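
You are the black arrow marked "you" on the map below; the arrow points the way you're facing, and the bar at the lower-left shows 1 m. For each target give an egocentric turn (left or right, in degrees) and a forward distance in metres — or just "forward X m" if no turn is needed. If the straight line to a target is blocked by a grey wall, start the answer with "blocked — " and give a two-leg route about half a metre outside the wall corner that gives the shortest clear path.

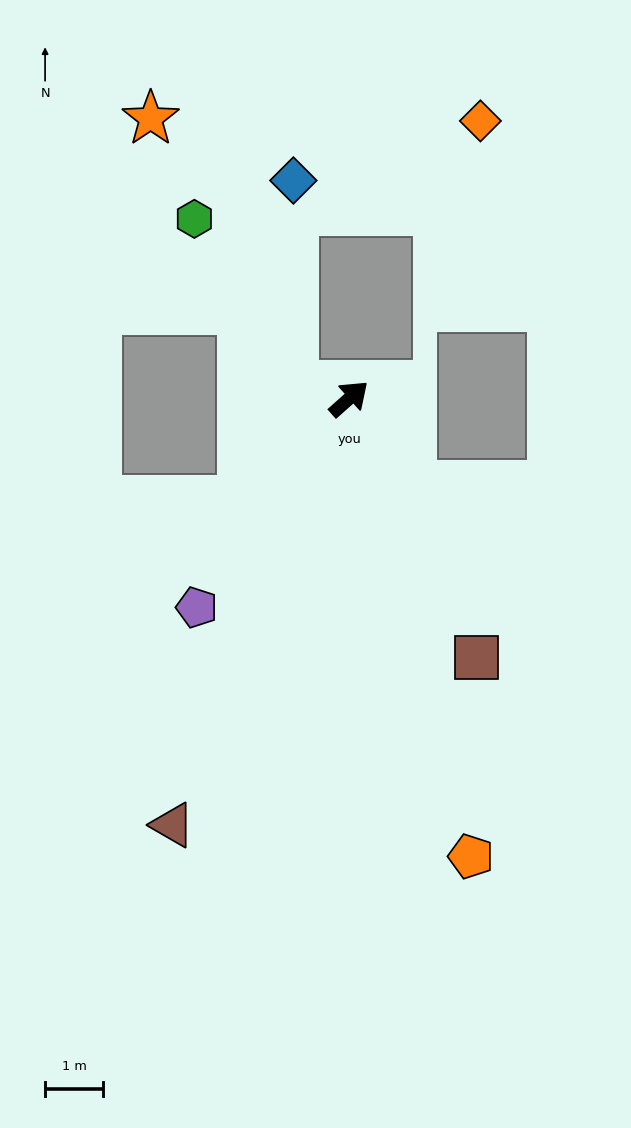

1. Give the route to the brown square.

turn right 105°, forward 5.0 m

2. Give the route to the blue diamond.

blocked — turn left 125°, forward 1.0 m, then turn right 77°, forward 3.5 m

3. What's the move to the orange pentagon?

turn right 117°, forward 8.2 m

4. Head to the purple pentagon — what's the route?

turn right 168°, forward 4.5 m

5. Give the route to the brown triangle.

turn right 154°, forward 8.0 m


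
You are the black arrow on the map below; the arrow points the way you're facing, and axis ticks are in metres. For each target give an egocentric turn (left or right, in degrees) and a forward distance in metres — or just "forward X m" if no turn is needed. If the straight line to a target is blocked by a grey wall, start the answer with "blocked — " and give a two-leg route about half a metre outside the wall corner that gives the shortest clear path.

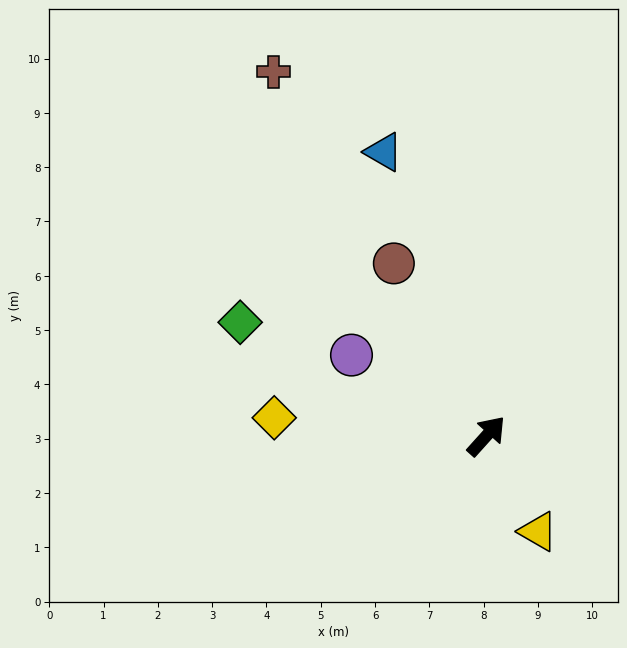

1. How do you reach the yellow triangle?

turn right 110°, forward 2.0 m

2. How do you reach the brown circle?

turn left 70°, forward 3.6 m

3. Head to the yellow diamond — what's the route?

turn left 127°, forward 3.9 m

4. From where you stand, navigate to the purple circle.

turn left 101°, forward 2.9 m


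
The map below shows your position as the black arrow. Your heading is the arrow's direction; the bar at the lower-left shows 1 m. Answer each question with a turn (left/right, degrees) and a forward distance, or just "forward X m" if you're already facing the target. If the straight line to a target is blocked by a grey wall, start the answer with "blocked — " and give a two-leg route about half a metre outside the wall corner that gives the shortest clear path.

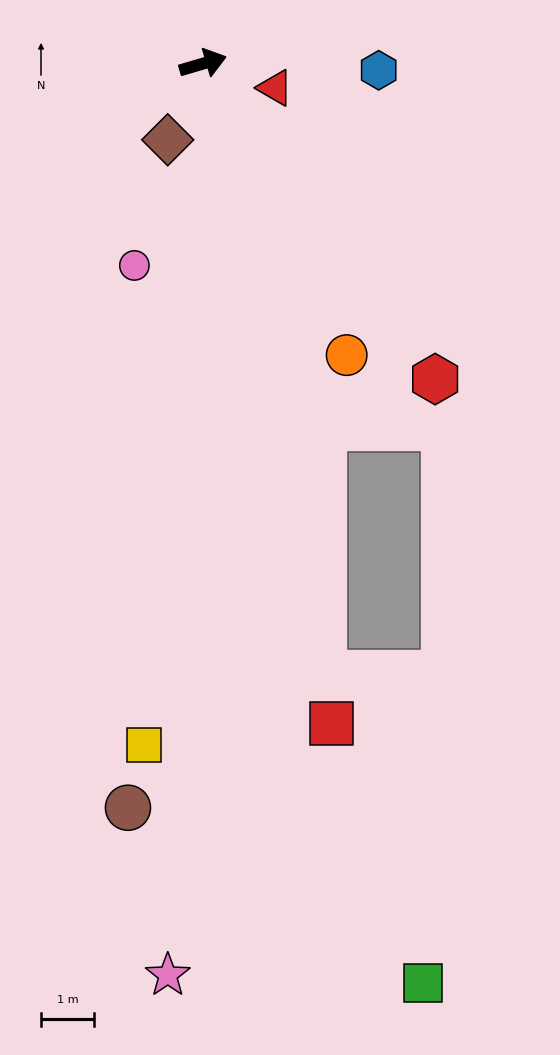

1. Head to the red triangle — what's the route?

turn right 35°, forward 1.4 m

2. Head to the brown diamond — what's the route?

turn right 131°, forward 1.6 m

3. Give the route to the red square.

turn right 95°, forward 12.6 m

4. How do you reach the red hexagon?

turn right 70°, forward 7.3 m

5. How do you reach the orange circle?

turn right 80°, forward 6.1 m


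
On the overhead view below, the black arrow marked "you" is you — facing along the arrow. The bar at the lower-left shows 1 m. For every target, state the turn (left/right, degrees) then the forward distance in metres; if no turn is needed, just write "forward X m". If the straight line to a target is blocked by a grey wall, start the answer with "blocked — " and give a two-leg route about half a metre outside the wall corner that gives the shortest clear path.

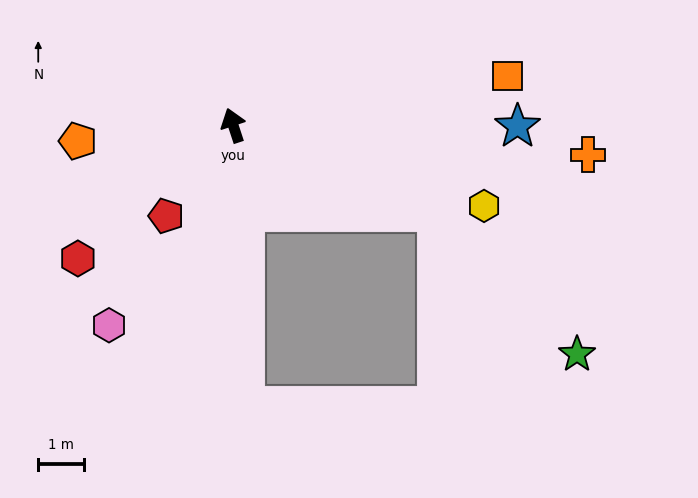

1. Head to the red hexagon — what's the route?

turn left 112°, forward 4.5 m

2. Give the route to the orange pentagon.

turn left 78°, forward 3.4 m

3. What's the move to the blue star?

turn right 108°, forward 6.2 m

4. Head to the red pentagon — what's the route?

turn left 125°, forward 2.5 m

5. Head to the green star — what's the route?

blocked — turn right 131°, forward 4.9 m, then turn right 23°, forward 4.4 m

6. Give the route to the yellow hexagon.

turn right 126°, forward 5.8 m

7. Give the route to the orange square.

turn right 98°, forward 6.1 m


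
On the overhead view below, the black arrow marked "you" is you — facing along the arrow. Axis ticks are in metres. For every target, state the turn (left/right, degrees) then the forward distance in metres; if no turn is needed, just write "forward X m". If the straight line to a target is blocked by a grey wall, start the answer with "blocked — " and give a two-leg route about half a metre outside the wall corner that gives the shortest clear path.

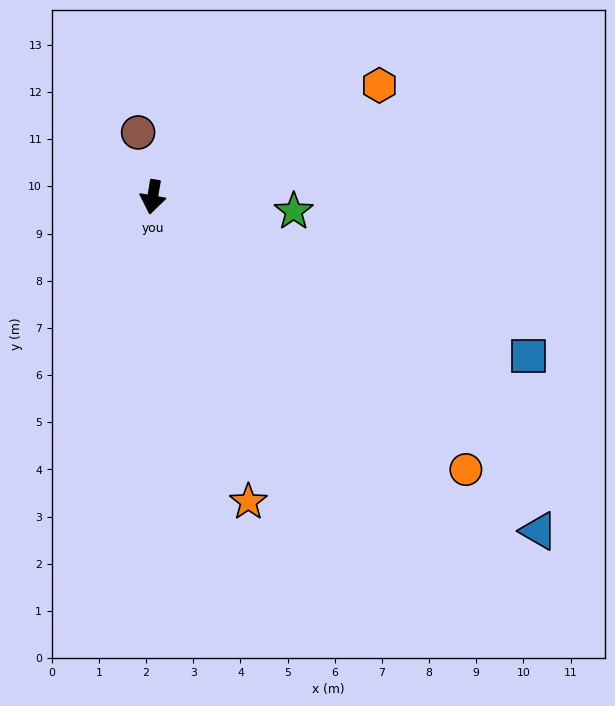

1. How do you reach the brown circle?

turn right 158°, forward 1.4 m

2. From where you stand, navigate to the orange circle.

turn left 59°, forward 8.8 m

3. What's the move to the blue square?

turn left 77°, forward 8.7 m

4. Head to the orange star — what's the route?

turn left 27°, forward 6.8 m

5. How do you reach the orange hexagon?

turn left 126°, forward 5.4 m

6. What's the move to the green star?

turn left 94°, forward 3.0 m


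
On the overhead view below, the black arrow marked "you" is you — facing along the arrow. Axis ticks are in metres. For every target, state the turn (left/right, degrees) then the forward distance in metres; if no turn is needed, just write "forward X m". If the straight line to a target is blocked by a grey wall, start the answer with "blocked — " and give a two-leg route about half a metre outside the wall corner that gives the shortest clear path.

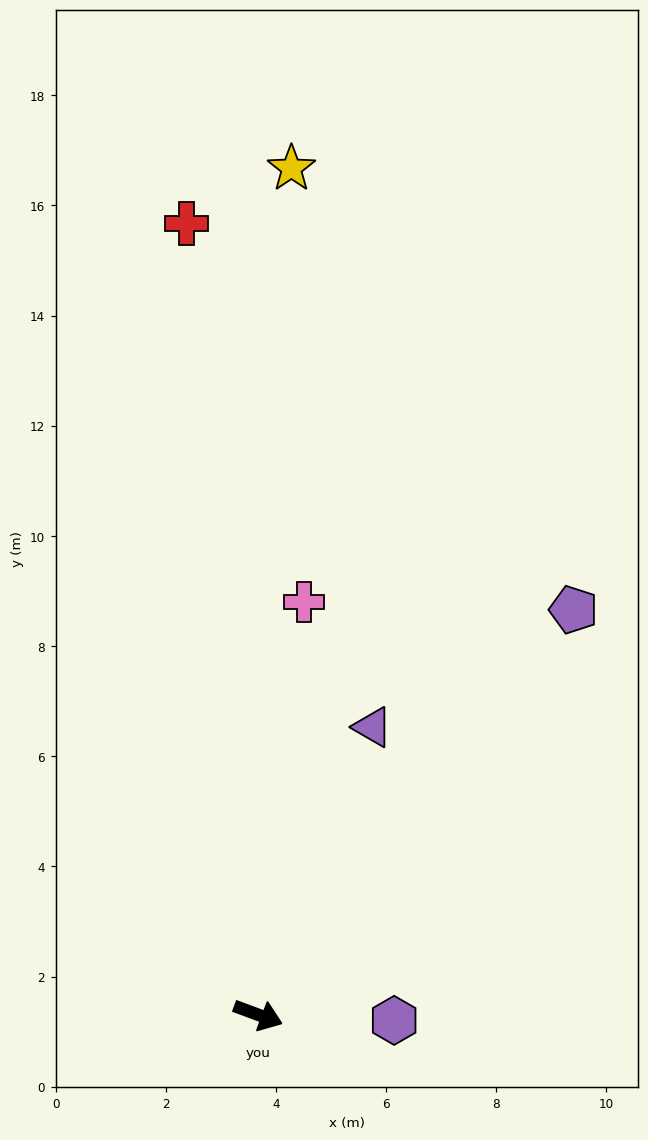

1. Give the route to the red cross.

turn left 116°, forward 14.4 m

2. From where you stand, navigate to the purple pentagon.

turn left 72°, forward 9.3 m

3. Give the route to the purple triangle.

turn left 89°, forward 5.6 m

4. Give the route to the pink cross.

turn left 104°, forward 7.5 m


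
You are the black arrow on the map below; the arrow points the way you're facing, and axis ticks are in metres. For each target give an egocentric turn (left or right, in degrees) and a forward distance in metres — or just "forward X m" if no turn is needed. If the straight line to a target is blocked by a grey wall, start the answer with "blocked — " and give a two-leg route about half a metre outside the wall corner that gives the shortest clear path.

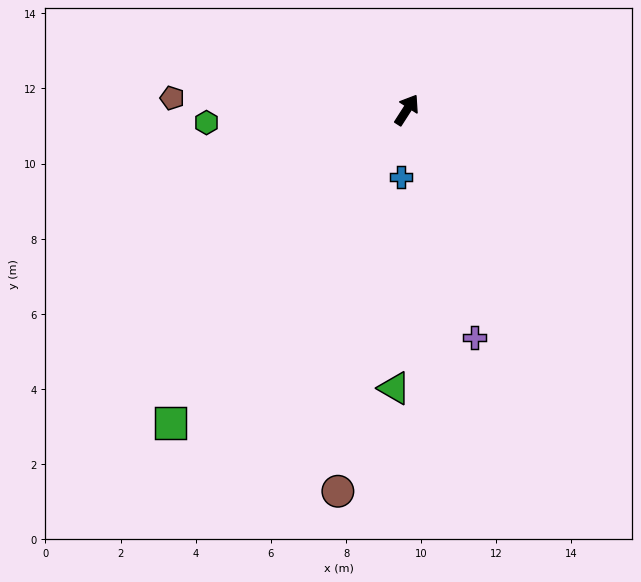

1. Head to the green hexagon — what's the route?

turn left 126°, forward 5.3 m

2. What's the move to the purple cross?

turn right 131°, forward 6.3 m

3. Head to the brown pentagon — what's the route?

turn left 120°, forward 6.3 m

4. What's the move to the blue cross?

turn right 152°, forward 1.8 m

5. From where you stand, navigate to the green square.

turn left 176°, forward 10.4 m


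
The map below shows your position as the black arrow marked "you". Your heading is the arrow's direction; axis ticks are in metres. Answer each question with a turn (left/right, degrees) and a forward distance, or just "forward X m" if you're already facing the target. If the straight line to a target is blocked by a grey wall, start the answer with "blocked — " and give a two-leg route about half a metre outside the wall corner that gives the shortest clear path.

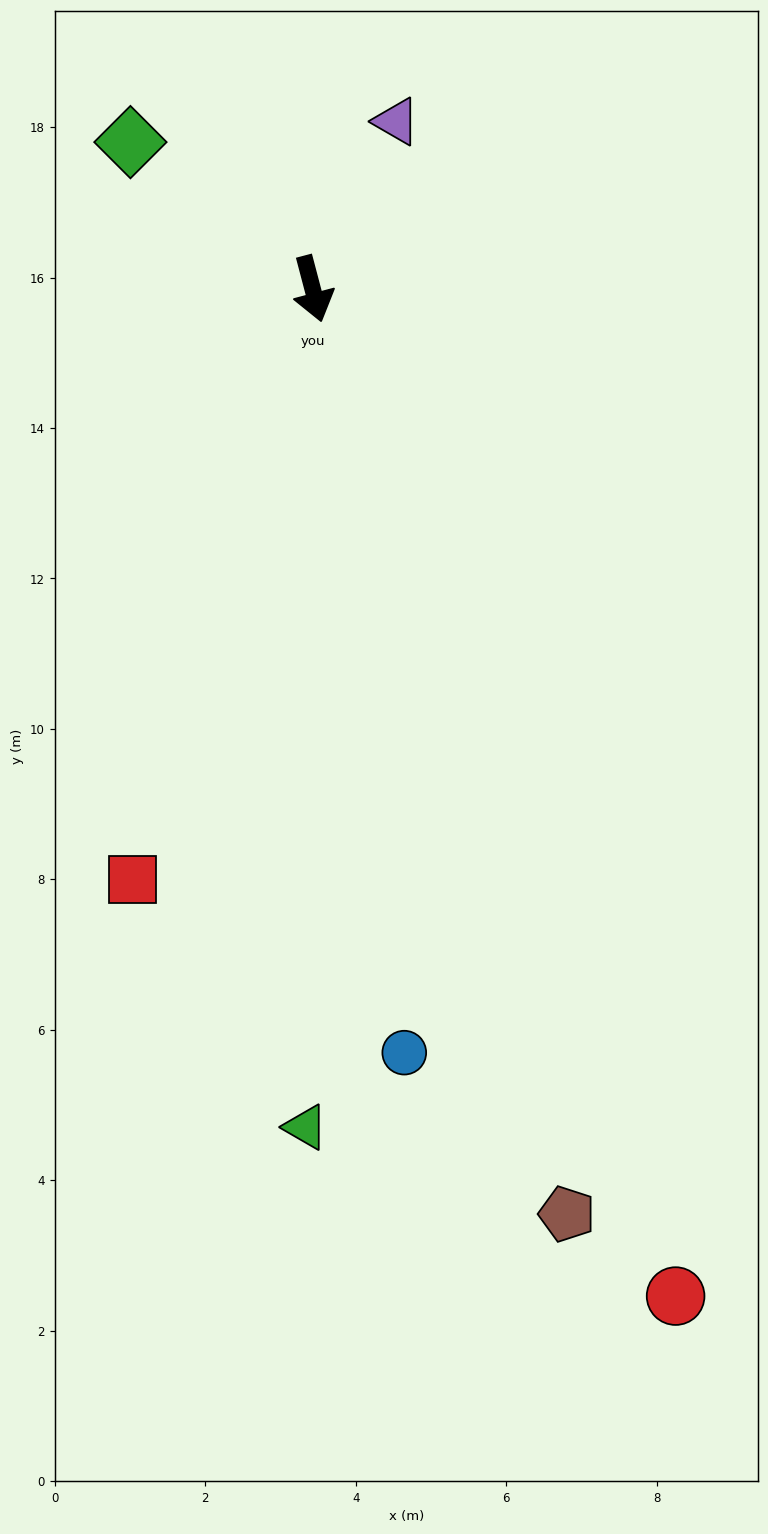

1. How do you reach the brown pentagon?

forward 12.8 m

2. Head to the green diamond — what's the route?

turn right 144°, forward 3.1 m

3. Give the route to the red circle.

turn left 5°, forward 14.2 m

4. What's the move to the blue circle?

turn right 8°, forward 10.2 m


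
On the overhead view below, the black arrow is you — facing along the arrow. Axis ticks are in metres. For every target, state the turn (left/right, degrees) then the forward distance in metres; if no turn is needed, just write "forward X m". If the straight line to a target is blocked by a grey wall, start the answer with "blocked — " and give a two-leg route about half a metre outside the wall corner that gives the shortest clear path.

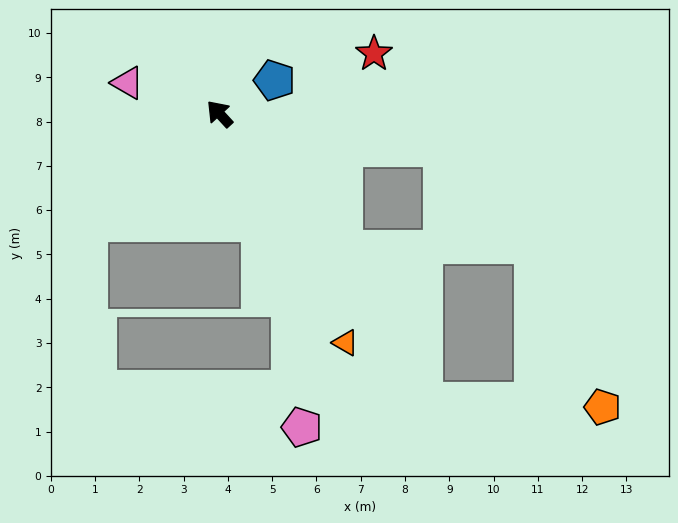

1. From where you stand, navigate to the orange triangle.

turn left 166°, forward 5.9 m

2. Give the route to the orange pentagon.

blocked — turn left 173°, forward 8.0 m, then turn left 52°, forward 4.0 m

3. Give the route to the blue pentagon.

turn right 101°, forward 1.5 m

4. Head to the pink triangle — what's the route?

turn left 29°, forward 2.2 m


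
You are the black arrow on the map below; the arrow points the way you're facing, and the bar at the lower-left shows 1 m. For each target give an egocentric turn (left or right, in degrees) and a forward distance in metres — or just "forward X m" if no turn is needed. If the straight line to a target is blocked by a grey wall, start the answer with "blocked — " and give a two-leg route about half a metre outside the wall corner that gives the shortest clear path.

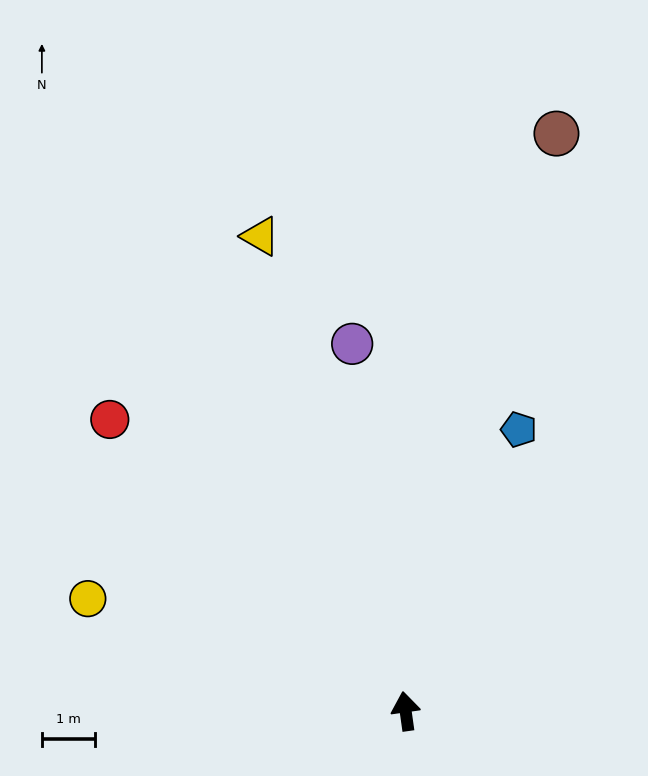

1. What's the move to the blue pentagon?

turn right 30°, forward 5.8 m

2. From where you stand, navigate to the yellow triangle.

turn left 9°, forward 9.4 m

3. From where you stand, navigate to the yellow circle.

turn left 63°, forward 6.4 m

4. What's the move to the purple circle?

forward 7.0 m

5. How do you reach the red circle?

turn left 37°, forward 7.9 m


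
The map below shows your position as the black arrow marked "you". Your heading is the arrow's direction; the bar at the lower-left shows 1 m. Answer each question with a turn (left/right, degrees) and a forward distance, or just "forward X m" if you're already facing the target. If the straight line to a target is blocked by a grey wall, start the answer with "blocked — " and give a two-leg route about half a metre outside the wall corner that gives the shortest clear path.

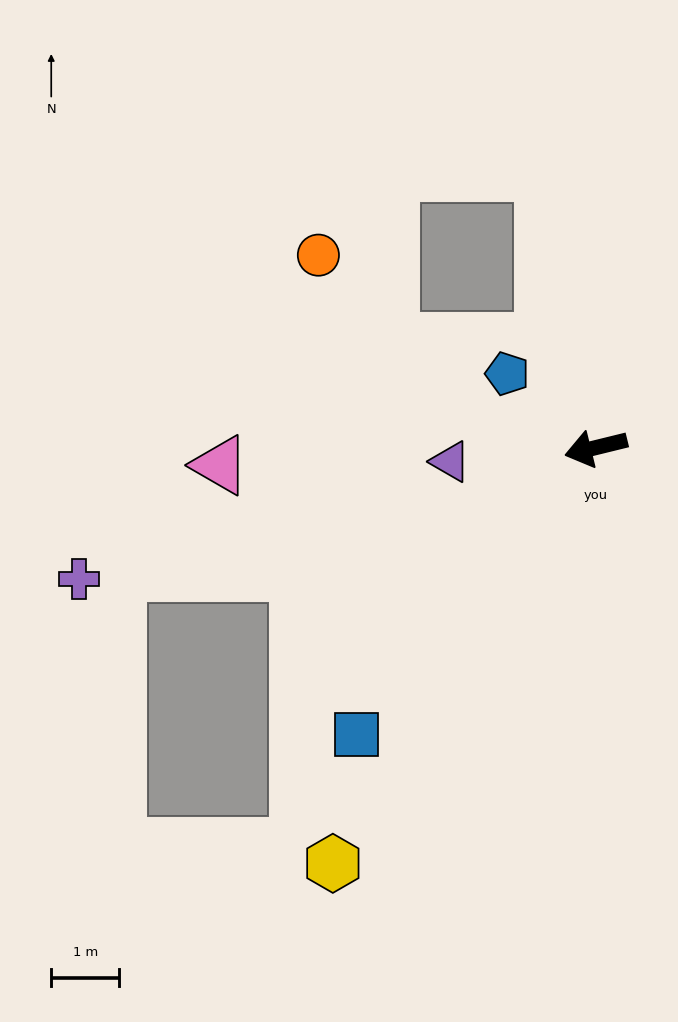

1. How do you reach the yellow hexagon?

turn left 44°, forward 7.2 m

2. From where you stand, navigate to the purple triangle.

turn right 8°, forward 2.1 m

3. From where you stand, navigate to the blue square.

turn left 36°, forward 5.5 m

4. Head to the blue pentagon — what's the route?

turn right 54°, forward 1.7 m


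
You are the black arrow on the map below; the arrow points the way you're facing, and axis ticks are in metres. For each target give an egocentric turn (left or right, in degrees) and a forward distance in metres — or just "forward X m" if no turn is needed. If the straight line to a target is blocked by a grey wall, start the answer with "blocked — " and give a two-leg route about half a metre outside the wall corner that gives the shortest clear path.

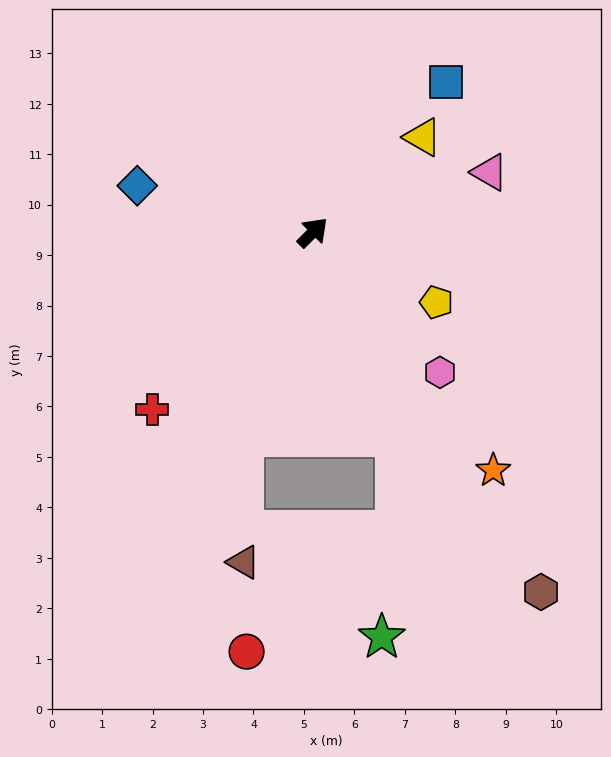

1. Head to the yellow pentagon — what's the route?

turn right 74°, forward 2.8 m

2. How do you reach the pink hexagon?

turn right 93°, forward 3.7 m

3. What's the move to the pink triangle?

turn right 26°, forward 3.7 m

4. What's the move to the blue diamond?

turn left 120°, forward 3.6 m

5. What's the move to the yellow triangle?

turn right 4°, forward 2.9 m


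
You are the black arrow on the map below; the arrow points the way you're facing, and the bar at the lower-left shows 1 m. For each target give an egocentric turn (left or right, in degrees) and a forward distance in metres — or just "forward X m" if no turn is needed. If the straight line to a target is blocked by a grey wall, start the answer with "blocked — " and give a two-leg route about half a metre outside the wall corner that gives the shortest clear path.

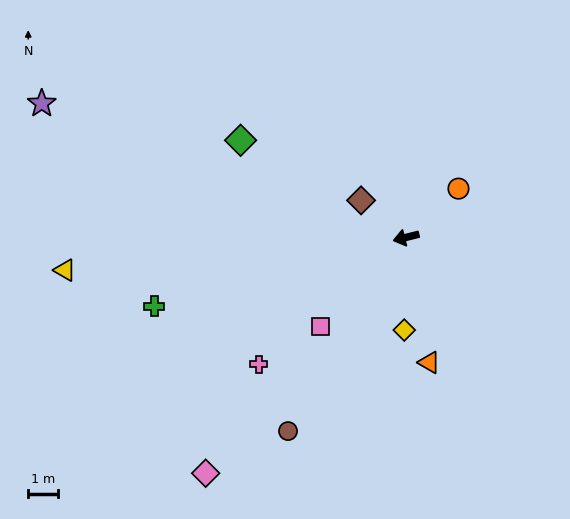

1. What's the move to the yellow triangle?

turn right 9°, forward 11.3 m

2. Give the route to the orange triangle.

turn left 86°, forward 4.2 m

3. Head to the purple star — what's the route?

turn right 34°, forward 12.8 m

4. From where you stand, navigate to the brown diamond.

turn right 53°, forward 1.9 m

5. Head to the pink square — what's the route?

turn left 32°, forward 4.1 m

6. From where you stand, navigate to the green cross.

forward 8.6 m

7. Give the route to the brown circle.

turn left 45°, forward 7.5 m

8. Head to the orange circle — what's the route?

turn right 151°, forward 2.4 m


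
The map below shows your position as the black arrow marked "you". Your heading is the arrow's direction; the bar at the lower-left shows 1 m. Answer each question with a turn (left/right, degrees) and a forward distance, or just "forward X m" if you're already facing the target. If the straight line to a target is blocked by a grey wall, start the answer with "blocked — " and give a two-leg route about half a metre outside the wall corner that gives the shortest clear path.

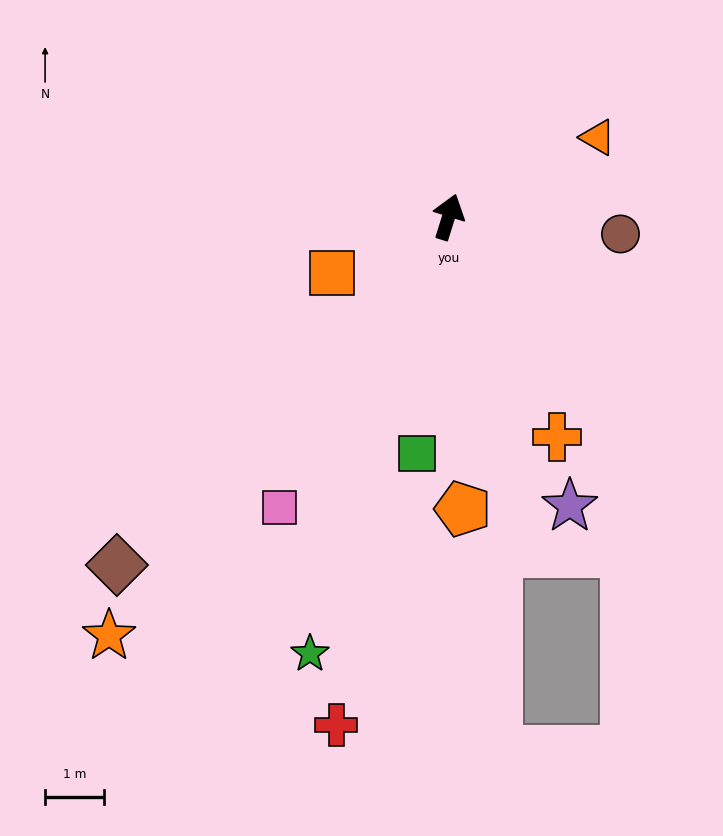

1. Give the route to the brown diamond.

turn left 154°, forward 8.1 m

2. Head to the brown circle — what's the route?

turn right 78°, forward 2.9 m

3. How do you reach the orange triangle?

turn right 45°, forward 2.9 m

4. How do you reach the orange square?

turn left 133°, forward 2.2 m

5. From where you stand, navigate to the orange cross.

turn right 136°, forward 4.2 m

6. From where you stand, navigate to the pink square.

turn left 167°, forward 5.7 m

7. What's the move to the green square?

turn right 170°, forward 4.0 m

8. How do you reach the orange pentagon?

turn right 160°, forward 5.0 m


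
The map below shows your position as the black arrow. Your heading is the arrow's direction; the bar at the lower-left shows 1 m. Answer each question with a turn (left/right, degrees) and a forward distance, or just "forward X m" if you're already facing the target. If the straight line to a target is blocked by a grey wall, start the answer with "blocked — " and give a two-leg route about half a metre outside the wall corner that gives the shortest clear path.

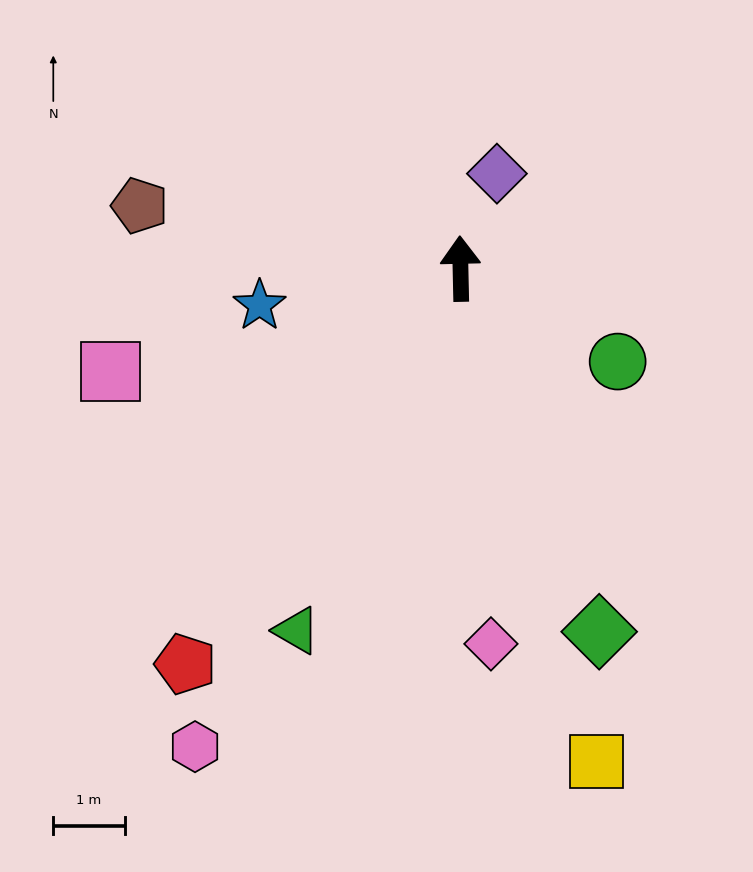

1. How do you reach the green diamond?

turn right 160°, forward 5.4 m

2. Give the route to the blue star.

turn left 99°, forward 2.9 m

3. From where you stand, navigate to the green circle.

turn right 122°, forward 2.6 m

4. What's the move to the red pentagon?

turn left 144°, forward 6.7 m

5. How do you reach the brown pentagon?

turn left 78°, forward 4.6 m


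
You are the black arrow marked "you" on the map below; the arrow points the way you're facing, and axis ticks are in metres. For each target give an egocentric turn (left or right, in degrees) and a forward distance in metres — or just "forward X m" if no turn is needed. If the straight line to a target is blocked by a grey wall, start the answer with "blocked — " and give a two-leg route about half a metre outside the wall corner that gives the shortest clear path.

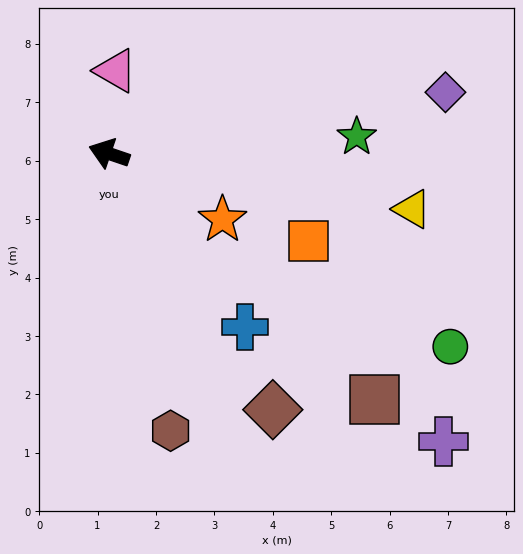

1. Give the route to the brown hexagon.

turn left 121°, forward 4.9 m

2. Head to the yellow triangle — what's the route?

turn right 172°, forward 5.3 m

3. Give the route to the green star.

turn right 157°, forward 4.2 m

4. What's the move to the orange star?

turn left 169°, forward 2.2 m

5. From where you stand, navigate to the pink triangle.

turn right 76°, forward 1.4 m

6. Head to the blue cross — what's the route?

turn left 147°, forward 3.8 m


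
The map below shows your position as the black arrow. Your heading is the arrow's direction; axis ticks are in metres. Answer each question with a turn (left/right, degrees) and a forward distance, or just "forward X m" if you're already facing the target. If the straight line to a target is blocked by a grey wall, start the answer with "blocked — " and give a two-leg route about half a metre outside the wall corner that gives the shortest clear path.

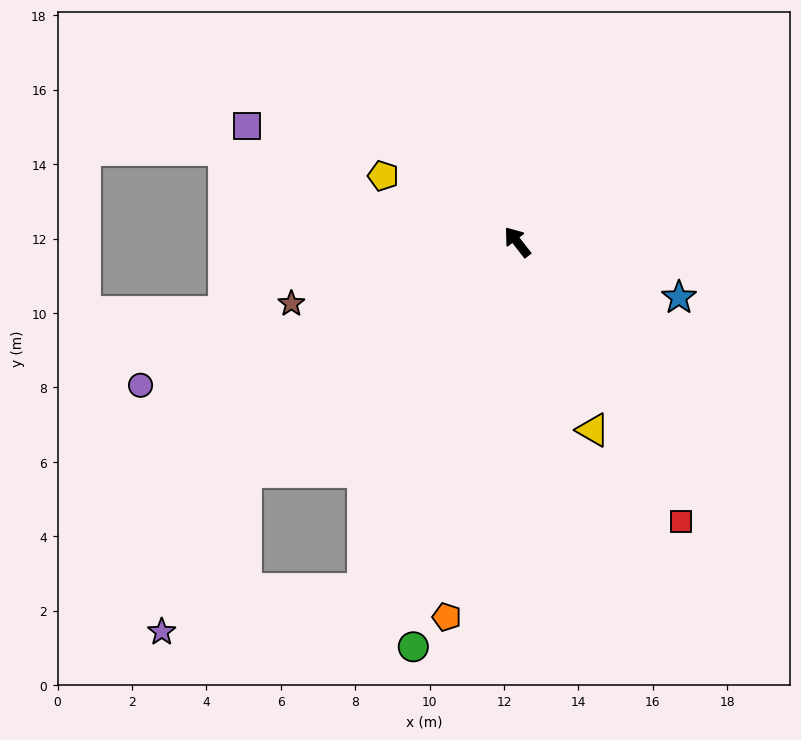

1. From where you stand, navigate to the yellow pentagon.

turn left 26°, forward 4.0 m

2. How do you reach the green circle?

turn left 128°, forward 11.2 m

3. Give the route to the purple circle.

turn left 73°, forward 10.8 m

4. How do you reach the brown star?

turn left 67°, forward 6.3 m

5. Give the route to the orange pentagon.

turn left 131°, forward 10.3 m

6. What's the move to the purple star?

blocked — turn left 92°, forward 9.6 m, then turn left 22°, forward 4.8 m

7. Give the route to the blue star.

turn right 147°, forward 4.6 m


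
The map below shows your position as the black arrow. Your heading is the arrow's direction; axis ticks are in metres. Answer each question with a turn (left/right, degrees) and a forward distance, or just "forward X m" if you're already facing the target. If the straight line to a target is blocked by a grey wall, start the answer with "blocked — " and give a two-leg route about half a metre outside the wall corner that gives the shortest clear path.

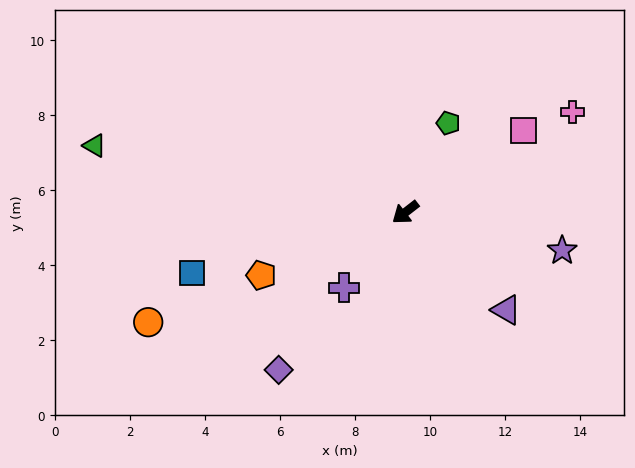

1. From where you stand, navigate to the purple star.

turn left 128°, forward 4.3 m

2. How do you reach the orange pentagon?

turn right 14°, forward 4.2 m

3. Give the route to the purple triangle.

turn left 98°, forward 3.7 m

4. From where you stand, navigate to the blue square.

turn right 22°, forward 5.9 m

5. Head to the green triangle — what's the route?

turn right 50°, forward 8.5 m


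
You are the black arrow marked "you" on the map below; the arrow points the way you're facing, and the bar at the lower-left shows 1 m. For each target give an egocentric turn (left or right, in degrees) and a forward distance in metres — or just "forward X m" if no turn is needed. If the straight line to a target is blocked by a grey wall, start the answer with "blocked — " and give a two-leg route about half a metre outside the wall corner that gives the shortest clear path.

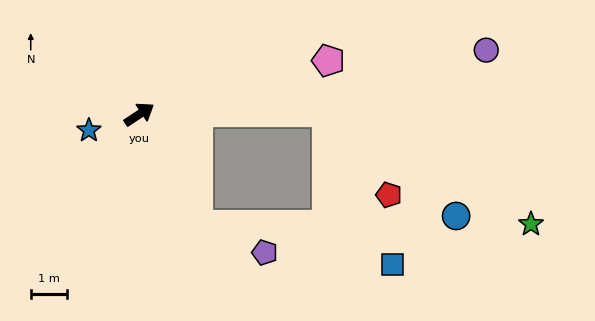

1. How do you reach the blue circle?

blocked — turn right 33°, forward 5.2 m, then turn right 40°, forward 4.6 m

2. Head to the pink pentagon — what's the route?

turn right 18°, forward 5.4 m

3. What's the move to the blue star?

turn left 164°, forward 1.5 m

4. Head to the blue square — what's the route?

blocked — turn right 33°, forward 5.2 m, then turn right 67°, forward 4.6 m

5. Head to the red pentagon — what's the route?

blocked — turn right 33°, forward 5.2 m, then turn right 54°, forward 2.9 m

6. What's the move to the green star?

blocked — turn right 33°, forward 5.2 m, then turn right 29°, forward 6.4 m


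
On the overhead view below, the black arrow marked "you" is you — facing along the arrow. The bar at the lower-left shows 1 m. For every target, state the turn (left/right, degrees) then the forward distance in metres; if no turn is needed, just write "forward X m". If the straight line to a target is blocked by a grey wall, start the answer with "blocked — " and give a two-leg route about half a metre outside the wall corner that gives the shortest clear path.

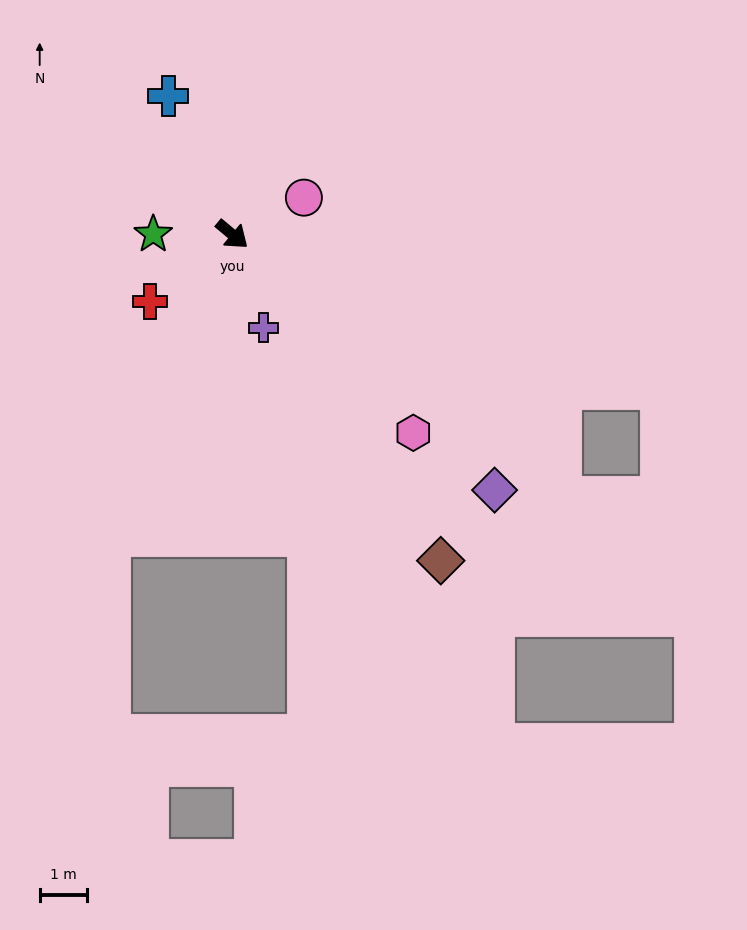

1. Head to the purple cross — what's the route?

turn right 32°, forward 2.1 m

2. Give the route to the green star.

turn right 140°, forward 1.7 m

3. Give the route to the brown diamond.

turn right 18°, forward 8.1 m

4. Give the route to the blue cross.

turn left 155°, forward 3.2 m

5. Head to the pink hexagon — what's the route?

turn right 8°, forward 5.6 m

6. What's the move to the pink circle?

turn left 67°, forward 1.7 m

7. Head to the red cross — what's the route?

turn right 101°, forward 2.2 m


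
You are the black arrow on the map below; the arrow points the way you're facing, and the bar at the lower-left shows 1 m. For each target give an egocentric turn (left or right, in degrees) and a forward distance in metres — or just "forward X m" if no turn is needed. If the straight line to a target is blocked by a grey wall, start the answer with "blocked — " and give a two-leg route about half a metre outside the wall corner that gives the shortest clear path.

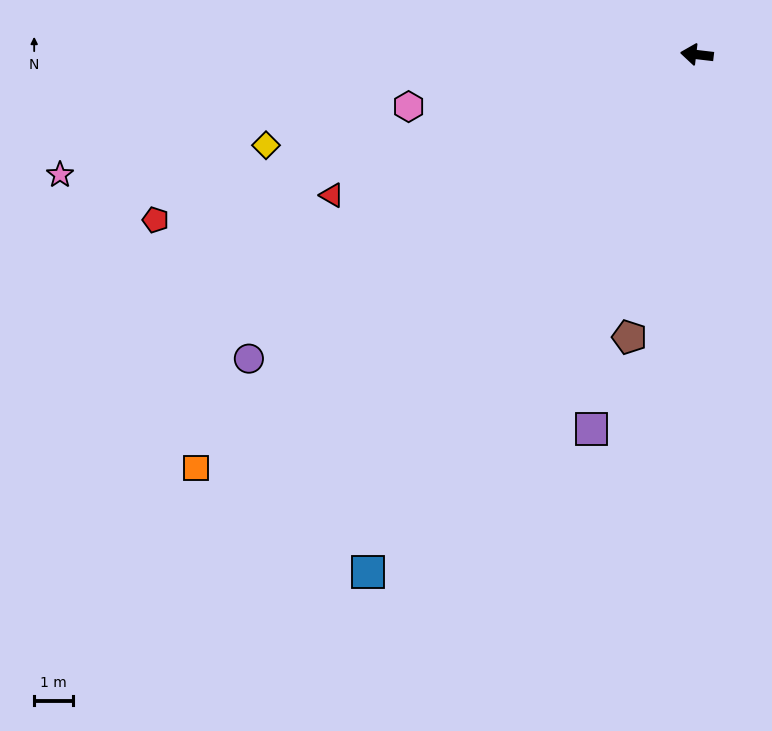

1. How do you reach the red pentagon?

turn left 24°, forward 14.7 m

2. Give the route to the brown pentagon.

turn left 83°, forward 7.5 m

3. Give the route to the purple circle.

turn left 41°, forward 14.0 m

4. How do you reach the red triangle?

turn left 28°, forward 10.1 m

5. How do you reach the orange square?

turn left 46°, forward 16.8 m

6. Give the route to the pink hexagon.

turn left 17°, forward 7.6 m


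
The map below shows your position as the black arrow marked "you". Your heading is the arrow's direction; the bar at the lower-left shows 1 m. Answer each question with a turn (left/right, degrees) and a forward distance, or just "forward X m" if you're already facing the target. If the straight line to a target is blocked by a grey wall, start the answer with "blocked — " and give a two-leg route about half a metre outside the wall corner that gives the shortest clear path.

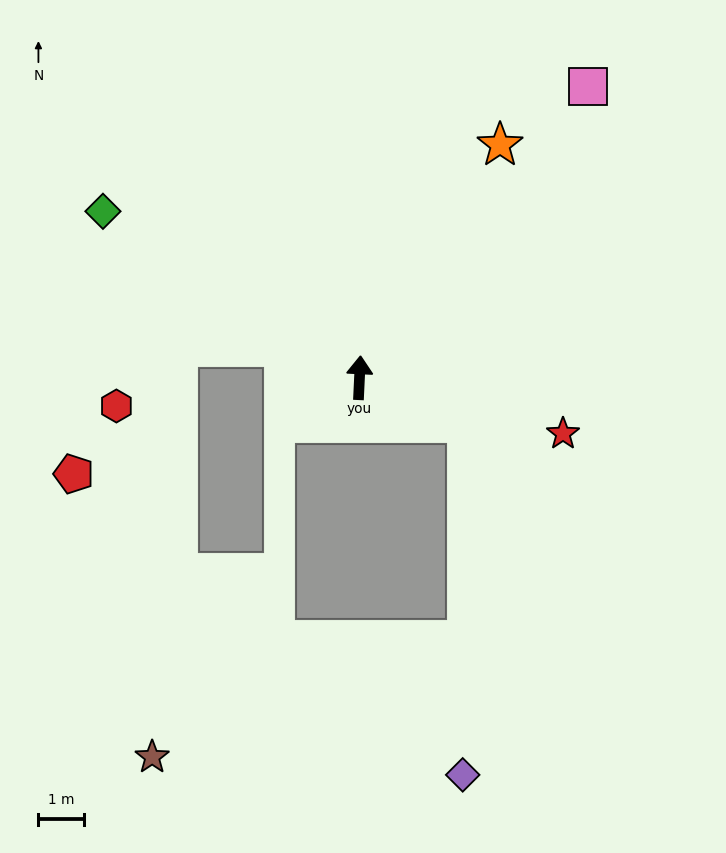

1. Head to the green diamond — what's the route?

turn left 60°, forward 6.7 m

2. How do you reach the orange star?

turn right 28°, forward 5.9 m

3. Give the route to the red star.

turn right 103°, forward 4.6 m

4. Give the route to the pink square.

turn right 35°, forward 8.1 m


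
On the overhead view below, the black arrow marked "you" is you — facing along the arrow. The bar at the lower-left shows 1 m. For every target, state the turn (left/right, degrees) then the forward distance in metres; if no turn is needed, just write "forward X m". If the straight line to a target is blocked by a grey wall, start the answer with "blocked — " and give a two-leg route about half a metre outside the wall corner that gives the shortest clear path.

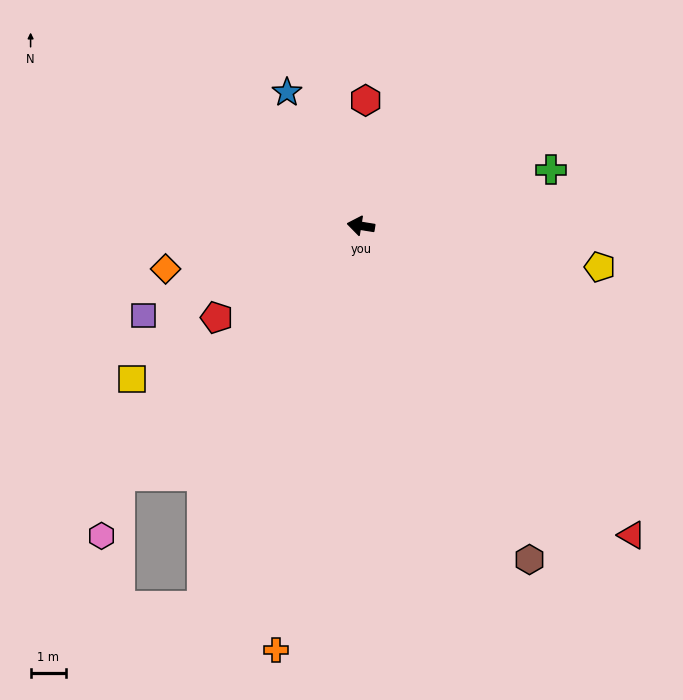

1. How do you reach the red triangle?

turn left 140°, forward 11.5 m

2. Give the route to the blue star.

turn right 52°, forward 4.3 m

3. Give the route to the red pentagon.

turn left 42°, forward 4.8 m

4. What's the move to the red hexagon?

turn right 83°, forward 3.5 m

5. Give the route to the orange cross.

turn left 88°, forward 12.1 m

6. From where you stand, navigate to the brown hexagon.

turn left 126°, forward 10.5 m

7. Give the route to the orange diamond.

turn left 22°, forward 5.6 m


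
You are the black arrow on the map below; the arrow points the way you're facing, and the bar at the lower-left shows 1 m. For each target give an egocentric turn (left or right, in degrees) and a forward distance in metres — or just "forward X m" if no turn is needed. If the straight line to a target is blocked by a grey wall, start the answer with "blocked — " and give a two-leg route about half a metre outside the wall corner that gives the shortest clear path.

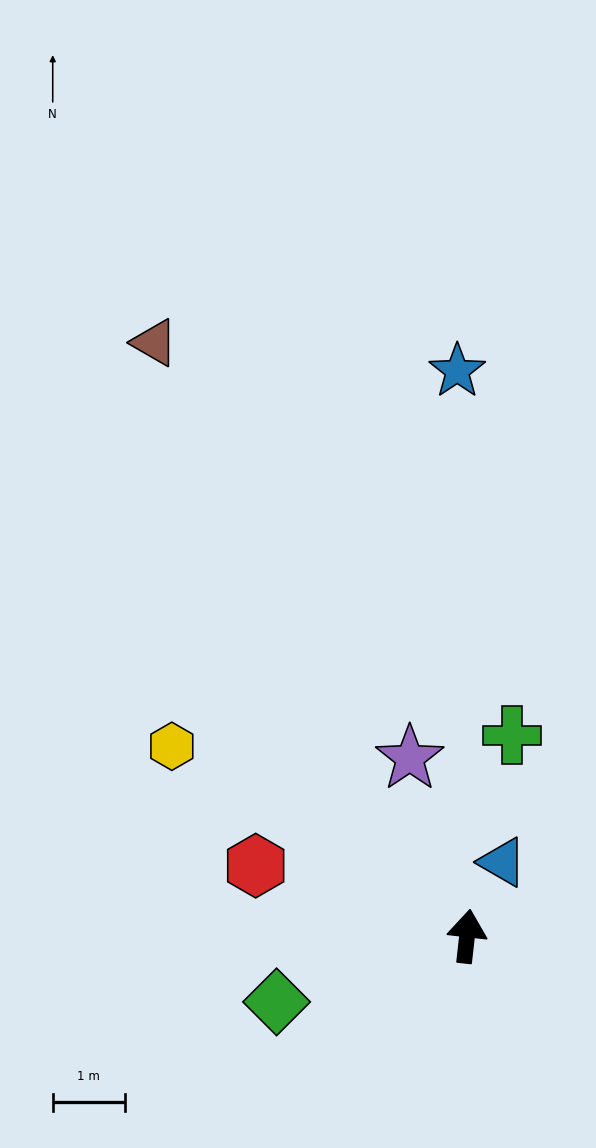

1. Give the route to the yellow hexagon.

turn left 64°, forward 4.9 m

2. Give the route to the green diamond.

turn left 115°, forward 2.8 m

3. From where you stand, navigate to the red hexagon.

turn left 78°, forward 3.1 m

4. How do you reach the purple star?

turn left 24°, forward 2.6 m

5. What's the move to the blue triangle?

turn right 19°, forward 1.1 m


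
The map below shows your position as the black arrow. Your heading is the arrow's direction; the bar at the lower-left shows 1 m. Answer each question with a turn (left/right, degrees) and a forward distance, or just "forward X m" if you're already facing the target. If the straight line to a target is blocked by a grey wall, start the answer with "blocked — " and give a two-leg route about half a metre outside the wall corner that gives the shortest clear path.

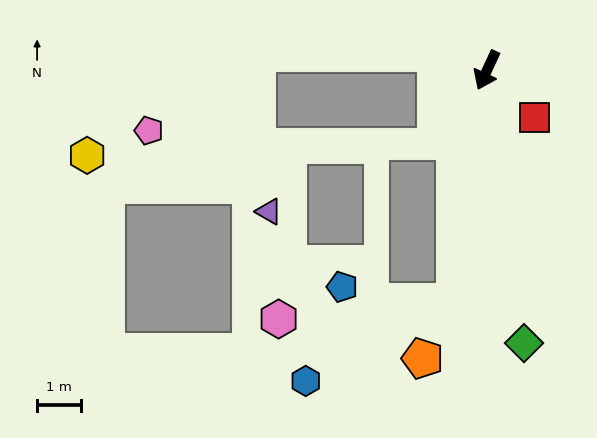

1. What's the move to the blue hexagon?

blocked — turn left 17°, forward 5.3 m, then turn right 54°, forward 3.8 m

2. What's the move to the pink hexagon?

blocked — turn left 17°, forward 5.3 m, then turn right 77°, forward 4.0 m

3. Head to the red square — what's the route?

turn left 70°, forward 1.5 m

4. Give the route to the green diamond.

turn left 33°, forward 6.3 m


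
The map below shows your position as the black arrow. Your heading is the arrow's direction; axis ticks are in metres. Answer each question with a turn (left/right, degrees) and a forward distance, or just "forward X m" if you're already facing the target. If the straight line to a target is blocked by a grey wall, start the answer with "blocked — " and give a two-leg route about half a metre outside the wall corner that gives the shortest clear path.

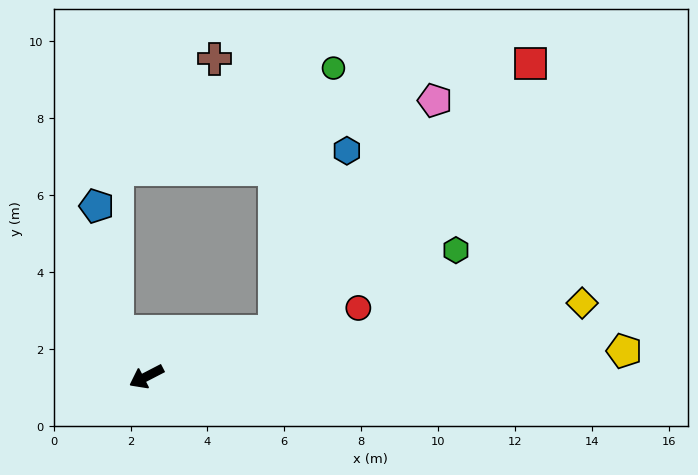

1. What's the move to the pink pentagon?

blocked — turn left 172°, forward 3.5 m, then turn left 36°, forward 7.3 m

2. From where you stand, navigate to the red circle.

turn left 171°, forward 5.8 m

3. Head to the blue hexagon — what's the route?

blocked — turn left 172°, forward 3.5 m, then turn left 49°, forward 5.1 m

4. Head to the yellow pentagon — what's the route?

turn left 156°, forward 12.4 m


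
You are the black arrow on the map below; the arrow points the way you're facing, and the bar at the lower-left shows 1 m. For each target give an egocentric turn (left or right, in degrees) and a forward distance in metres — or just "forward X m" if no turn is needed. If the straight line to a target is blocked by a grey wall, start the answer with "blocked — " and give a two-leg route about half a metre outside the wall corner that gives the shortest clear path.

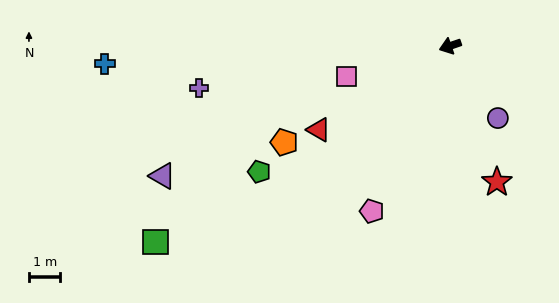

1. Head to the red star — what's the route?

turn left 90°, forward 4.6 m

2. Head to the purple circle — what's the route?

turn left 105°, forward 2.8 m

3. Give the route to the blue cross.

turn right 16°, forward 11.0 m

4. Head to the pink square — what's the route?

turn right 2°, forward 3.4 m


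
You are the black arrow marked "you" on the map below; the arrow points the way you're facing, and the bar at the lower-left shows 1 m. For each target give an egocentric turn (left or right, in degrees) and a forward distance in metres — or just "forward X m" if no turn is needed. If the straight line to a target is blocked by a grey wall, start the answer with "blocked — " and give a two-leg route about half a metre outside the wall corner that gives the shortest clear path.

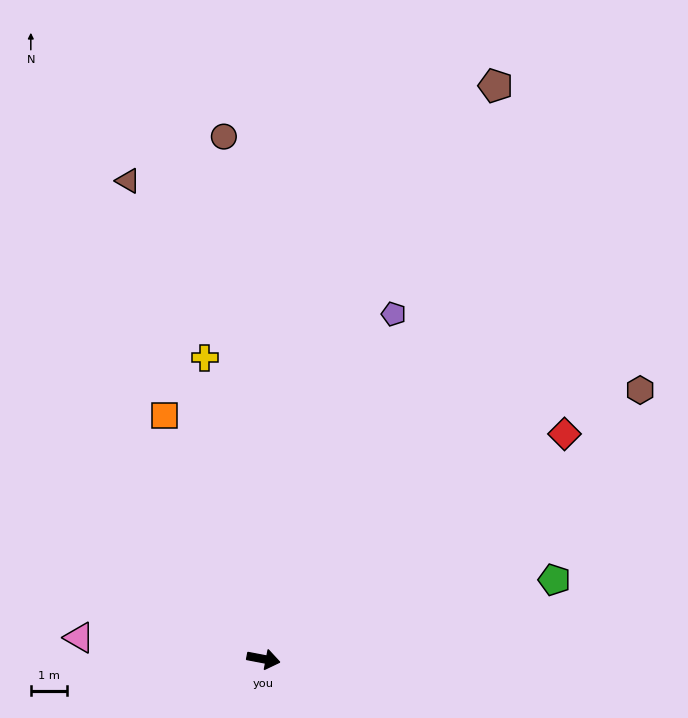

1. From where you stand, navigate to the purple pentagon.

turn left 80°, forward 10.2 m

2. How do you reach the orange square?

turn left 123°, forward 7.3 m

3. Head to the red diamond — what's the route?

turn left 48°, forward 10.4 m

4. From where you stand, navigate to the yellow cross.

turn left 112°, forward 8.5 m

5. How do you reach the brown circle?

turn left 105°, forward 14.5 m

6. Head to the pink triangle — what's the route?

turn right 176°, forward 5.1 m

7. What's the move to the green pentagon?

turn left 26°, forward 8.3 m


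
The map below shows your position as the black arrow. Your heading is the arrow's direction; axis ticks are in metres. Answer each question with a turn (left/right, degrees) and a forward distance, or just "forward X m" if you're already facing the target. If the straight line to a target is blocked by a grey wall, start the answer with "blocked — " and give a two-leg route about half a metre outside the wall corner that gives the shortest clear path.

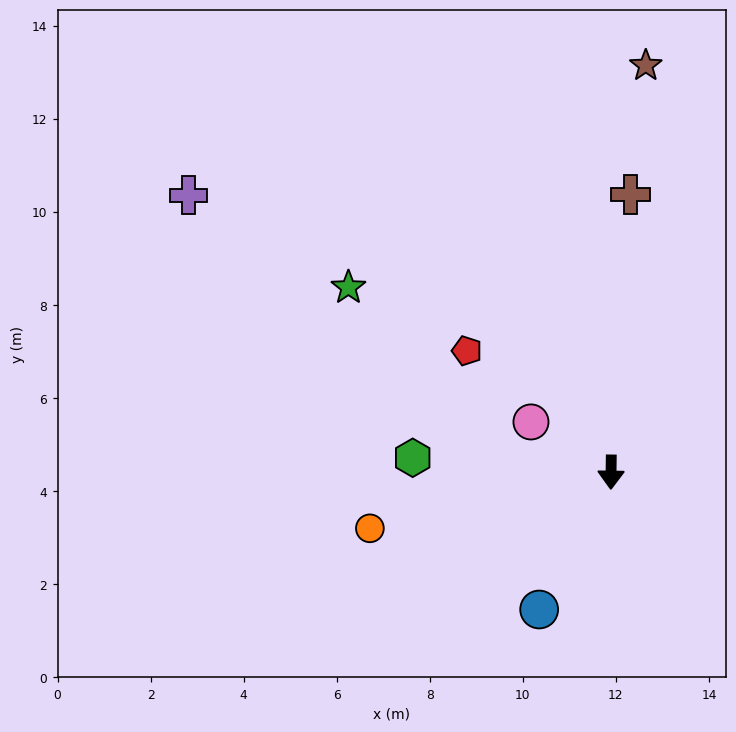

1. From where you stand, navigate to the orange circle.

turn right 76°, forward 5.3 m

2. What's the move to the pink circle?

turn right 121°, forward 2.0 m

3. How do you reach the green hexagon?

turn right 93°, forward 4.3 m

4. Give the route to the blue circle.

turn right 27°, forward 3.3 m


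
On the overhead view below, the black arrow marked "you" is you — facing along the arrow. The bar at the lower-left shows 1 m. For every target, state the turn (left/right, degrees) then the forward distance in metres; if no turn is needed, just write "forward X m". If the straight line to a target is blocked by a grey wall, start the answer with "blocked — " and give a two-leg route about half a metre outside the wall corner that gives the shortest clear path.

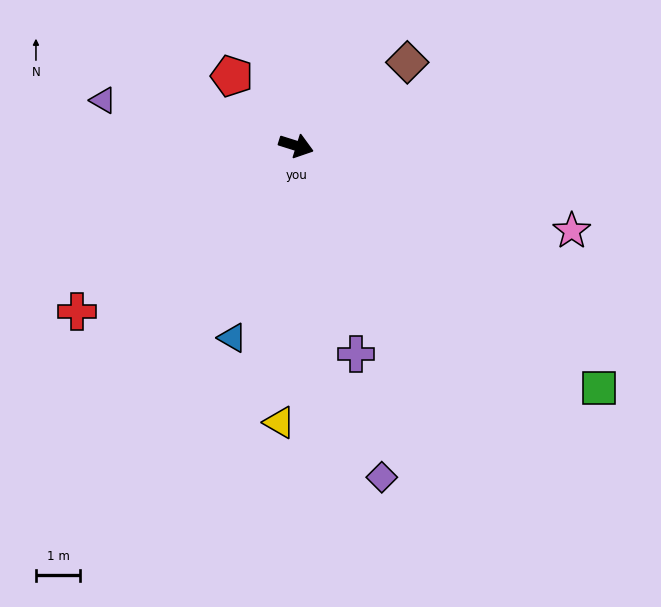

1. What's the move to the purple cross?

turn right 56°, forward 4.9 m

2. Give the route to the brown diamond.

turn left 54°, forward 3.2 m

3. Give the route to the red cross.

turn right 125°, forward 6.2 m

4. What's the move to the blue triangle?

turn right 91°, forward 4.6 m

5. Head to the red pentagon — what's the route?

turn left 150°, forward 2.2 m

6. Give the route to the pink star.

forward 6.6 m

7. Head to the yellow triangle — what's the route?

turn right 76°, forward 6.3 m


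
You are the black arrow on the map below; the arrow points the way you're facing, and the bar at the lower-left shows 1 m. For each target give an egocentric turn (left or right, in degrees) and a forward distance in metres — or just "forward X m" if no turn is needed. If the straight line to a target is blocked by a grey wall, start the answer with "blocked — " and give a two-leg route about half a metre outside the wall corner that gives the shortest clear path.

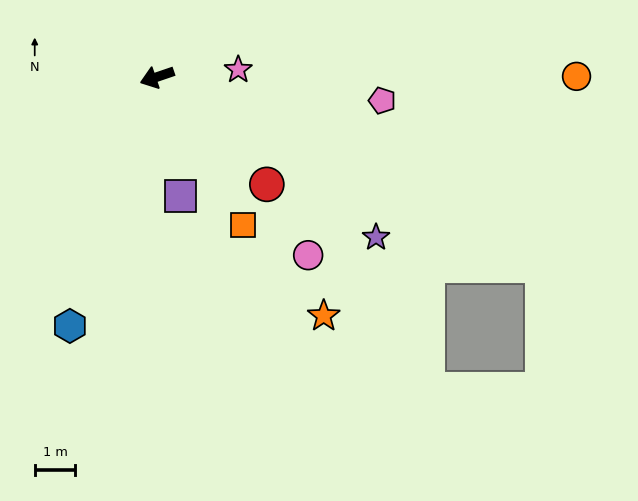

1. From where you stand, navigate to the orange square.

turn left 101°, forward 4.2 m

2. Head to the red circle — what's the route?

turn left 117°, forward 3.8 m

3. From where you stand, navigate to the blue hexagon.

turn left 52°, forward 6.5 m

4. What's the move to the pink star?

turn left 166°, forward 2.0 m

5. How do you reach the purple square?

turn left 82°, forward 3.0 m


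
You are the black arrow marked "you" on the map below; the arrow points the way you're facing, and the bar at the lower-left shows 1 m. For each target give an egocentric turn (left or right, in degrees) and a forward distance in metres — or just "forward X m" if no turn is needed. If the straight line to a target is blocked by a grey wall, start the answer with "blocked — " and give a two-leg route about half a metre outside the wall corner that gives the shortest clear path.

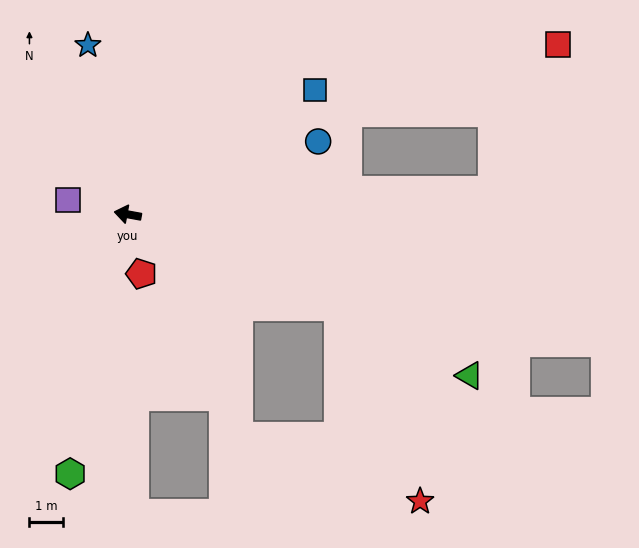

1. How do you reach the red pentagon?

turn left 113°, forward 1.8 m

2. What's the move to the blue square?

turn right 136°, forward 6.7 m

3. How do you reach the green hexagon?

turn left 88°, forward 7.9 m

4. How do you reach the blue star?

turn right 66°, forward 5.2 m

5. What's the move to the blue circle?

turn right 149°, forward 6.1 m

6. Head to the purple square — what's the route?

turn right 4°, forward 1.8 m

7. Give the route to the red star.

blocked — turn left 167°, forward 6.8 m, then turn right 44°, forward 6.3 m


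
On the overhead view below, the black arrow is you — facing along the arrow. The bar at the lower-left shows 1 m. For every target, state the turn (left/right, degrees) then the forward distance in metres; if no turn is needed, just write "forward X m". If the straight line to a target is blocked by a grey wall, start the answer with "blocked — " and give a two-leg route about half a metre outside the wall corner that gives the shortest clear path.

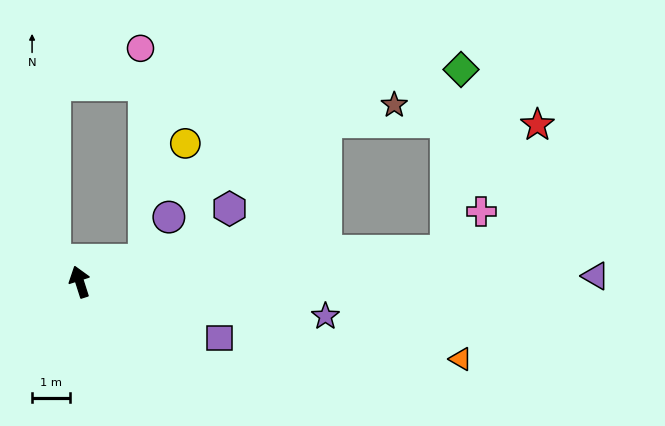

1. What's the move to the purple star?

turn right 116°, forward 6.5 m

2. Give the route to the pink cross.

blocked — turn right 103°, forward 9.6 m, then turn left 44°, forward 1.4 m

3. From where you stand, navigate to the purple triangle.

turn right 107°, forward 13.5 m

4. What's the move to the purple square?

turn right 130°, forward 4.0 m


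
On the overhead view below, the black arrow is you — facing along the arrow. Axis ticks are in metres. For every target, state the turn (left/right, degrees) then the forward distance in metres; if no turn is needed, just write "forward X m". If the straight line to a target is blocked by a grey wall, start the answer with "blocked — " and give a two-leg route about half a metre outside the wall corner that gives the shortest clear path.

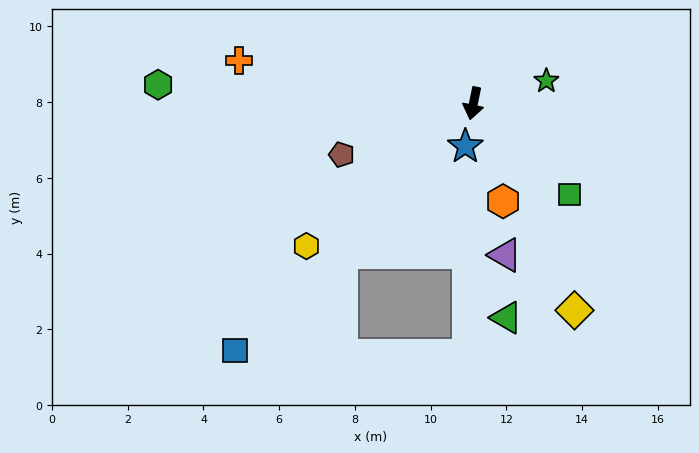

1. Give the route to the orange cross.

turn right 89°, forward 6.3 m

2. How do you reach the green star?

turn left 119°, forward 2.0 m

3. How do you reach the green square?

turn left 58°, forward 3.5 m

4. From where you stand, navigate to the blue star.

forward 1.2 m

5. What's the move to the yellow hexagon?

turn right 38°, forward 5.8 m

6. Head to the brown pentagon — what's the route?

turn right 57°, forward 3.7 m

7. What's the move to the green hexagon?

turn right 82°, forward 8.3 m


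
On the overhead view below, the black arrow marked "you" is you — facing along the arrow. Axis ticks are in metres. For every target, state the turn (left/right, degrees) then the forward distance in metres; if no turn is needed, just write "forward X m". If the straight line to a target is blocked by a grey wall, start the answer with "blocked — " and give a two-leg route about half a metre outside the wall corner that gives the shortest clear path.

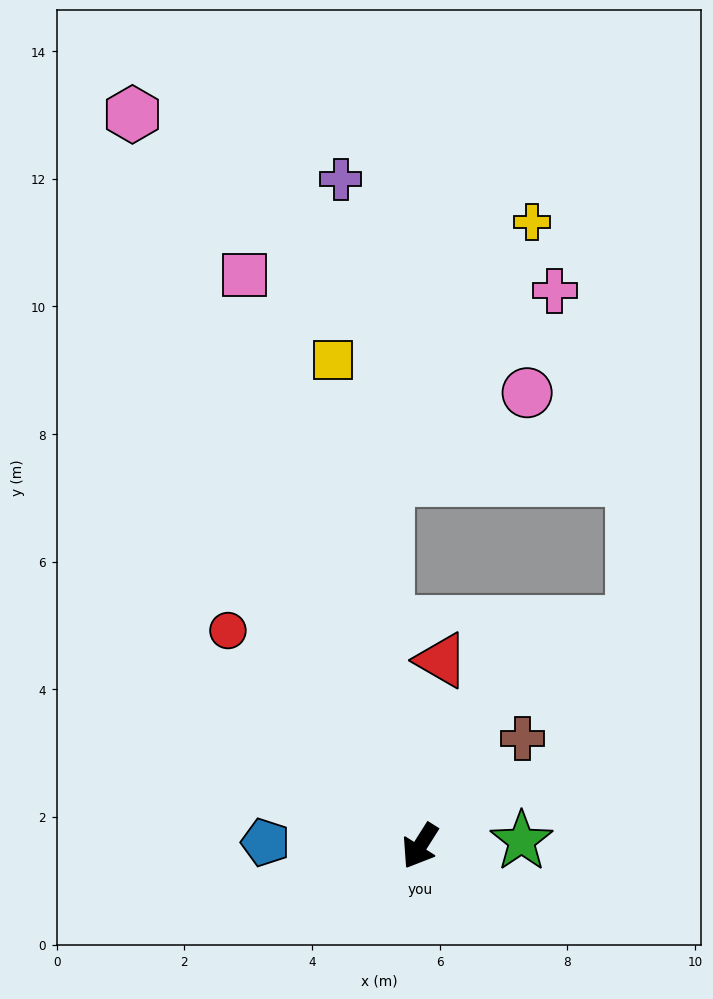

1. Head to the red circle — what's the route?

turn right 106°, forward 4.5 m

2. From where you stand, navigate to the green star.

turn left 125°, forward 1.6 m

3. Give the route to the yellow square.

turn right 138°, forward 7.7 m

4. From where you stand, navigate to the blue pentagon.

turn right 59°, forward 2.4 m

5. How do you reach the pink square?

turn right 131°, forward 9.4 m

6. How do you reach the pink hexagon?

turn right 126°, forward 12.3 m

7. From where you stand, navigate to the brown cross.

turn left 169°, forward 2.3 m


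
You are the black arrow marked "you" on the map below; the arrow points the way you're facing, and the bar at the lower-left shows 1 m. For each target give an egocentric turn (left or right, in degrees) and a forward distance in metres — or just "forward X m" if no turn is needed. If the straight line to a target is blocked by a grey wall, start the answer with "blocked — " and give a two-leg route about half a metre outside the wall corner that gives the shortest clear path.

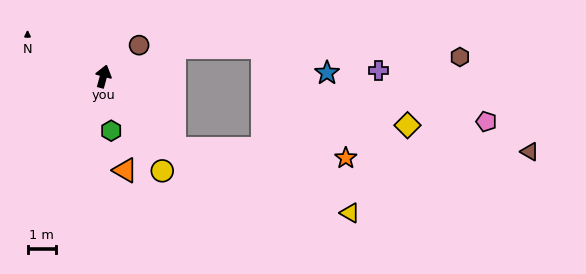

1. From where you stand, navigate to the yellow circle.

turn right 133°, forward 3.9 m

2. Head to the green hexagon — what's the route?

turn right 157°, forward 1.9 m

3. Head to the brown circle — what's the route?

turn right 34°, forward 1.6 m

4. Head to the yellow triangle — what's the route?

blocked — turn right 121°, forward 3.5 m, then turn left 26°, forward 6.5 m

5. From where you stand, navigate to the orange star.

blocked — turn right 121°, forward 3.5 m, then turn left 43°, forward 6.0 m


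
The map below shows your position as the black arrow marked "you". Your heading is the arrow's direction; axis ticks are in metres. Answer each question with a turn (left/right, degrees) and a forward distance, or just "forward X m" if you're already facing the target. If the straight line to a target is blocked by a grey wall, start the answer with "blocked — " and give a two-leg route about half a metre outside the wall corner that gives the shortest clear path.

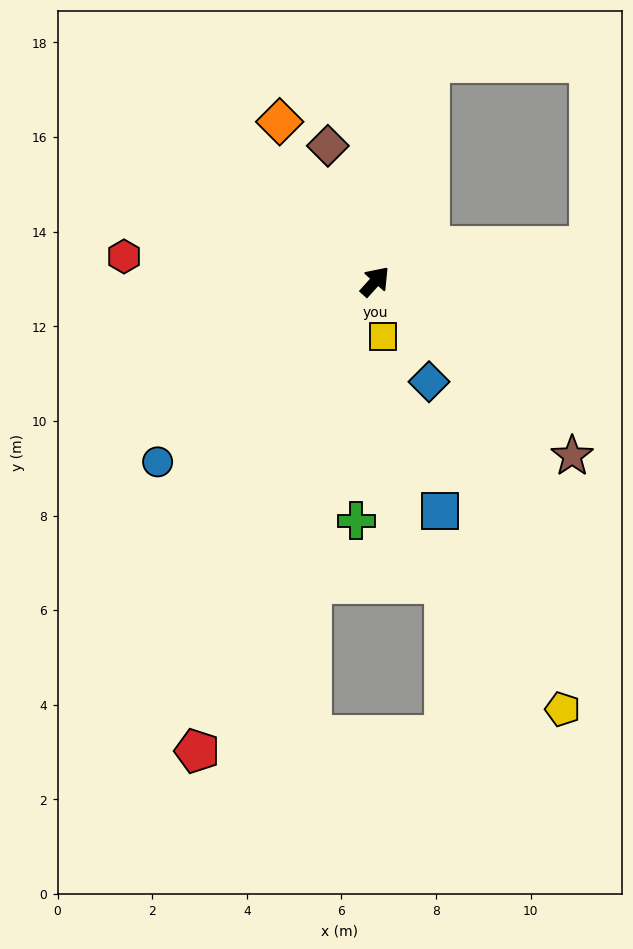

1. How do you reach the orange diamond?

turn left 73°, forward 3.9 m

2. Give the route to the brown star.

turn right 89°, forward 5.6 m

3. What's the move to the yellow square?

turn right 130°, forward 1.2 m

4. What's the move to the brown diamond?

turn left 61°, forward 3.0 m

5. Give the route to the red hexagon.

turn left 126°, forward 5.3 m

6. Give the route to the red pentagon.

turn right 159°, forward 10.6 m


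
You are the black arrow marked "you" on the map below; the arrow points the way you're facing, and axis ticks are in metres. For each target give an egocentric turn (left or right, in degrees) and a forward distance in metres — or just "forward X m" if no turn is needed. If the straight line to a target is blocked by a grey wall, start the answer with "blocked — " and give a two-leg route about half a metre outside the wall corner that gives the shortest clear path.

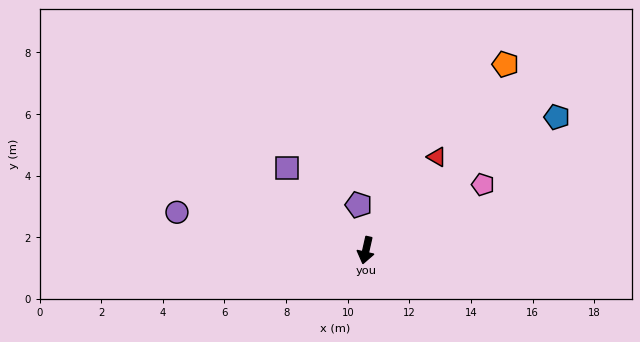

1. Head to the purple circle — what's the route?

turn right 89°, forward 6.3 m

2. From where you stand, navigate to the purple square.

turn right 123°, forward 3.7 m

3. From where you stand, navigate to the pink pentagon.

turn left 132°, forward 4.4 m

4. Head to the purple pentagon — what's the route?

turn right 158°, forward 1.5 m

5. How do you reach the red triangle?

turn left 156°, forward 3.8 m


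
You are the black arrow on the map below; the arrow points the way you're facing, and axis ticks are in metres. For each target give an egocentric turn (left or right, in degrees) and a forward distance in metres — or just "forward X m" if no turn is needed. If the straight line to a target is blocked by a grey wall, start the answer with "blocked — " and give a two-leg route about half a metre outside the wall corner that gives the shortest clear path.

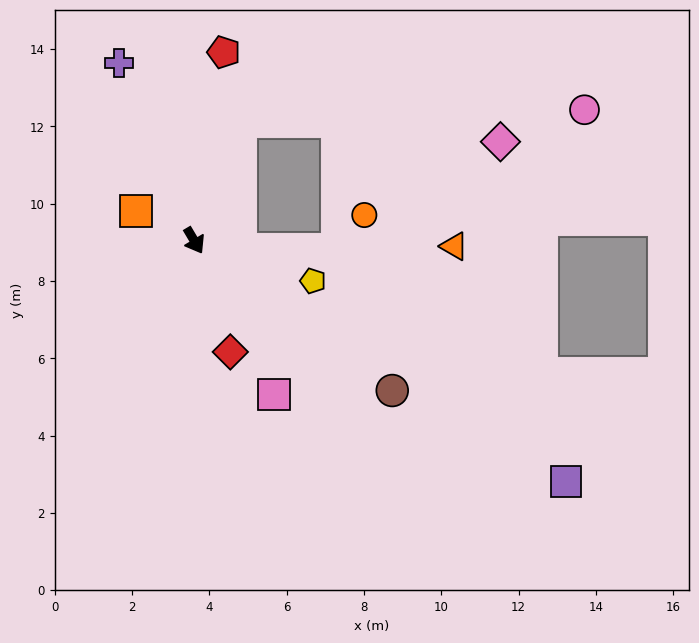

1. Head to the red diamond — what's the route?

turn right 13°, forward 3.0 m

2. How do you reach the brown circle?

turn left 22°, forward 6.4 m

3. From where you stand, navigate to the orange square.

turn right 148°, forward 1.7 m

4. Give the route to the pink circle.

blocked — turn left 128°, forward 3.3 m, then turn right 67°, forward 8.9 m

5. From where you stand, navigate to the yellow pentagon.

turn left 41°, forward 3.2 m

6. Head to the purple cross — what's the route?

turn left 172°, forward 5.0 m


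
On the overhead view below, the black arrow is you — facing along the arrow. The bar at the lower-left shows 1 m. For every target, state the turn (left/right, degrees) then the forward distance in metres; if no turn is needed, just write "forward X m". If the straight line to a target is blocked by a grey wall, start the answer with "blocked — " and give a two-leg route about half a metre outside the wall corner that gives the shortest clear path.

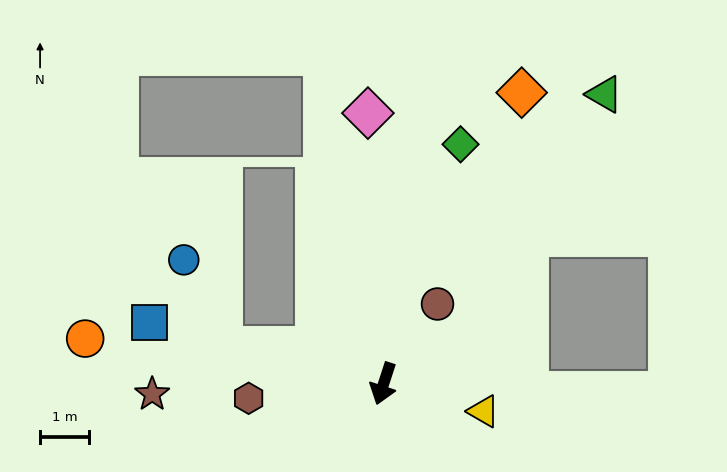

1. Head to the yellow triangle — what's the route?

turn left 93°, forward 2.1 m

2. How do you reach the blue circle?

blocked — turn right 85°, forward 3.4 m, then turn right 54°, forward 1.9 m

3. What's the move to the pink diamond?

turn right 159°, forward 5.5 m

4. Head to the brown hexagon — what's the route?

turn right 66°, forward 2.8 m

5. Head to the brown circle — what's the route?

turn left 164°, forward 2.0 m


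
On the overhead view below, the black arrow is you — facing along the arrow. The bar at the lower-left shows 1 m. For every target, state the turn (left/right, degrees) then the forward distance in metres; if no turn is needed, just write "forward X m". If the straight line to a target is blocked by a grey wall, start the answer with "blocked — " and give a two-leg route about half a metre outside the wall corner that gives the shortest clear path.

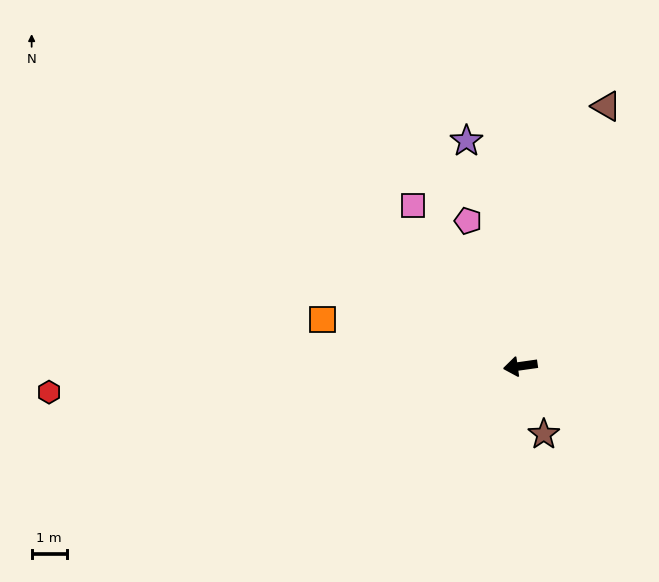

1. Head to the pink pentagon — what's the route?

turn right 78°, forward 4.4 m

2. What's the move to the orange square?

turn right 21°, forward 5.8 m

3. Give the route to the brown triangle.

turn right 116°, forward 7.8 m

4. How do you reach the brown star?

turn left 101°, forward 2.1 m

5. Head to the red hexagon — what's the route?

turn right 5°, forward 13.4 m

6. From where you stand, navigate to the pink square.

turn right 64°, forward 5.5 m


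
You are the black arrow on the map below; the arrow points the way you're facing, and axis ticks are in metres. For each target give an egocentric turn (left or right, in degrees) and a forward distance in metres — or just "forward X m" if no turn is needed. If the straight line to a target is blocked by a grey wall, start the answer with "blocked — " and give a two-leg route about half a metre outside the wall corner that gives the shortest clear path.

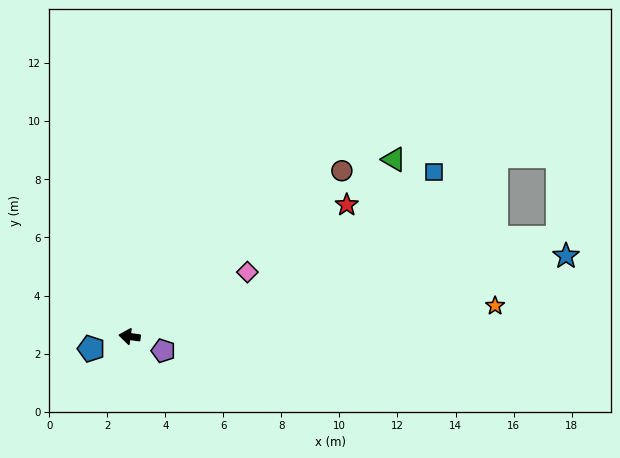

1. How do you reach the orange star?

turn right 168°, forward 12.6 m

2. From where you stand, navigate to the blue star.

turn right 162°, forward 15.3 m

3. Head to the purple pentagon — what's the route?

turn left 165°, forward 1.3 m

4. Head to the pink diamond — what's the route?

turn right 144°, forward 4.6 m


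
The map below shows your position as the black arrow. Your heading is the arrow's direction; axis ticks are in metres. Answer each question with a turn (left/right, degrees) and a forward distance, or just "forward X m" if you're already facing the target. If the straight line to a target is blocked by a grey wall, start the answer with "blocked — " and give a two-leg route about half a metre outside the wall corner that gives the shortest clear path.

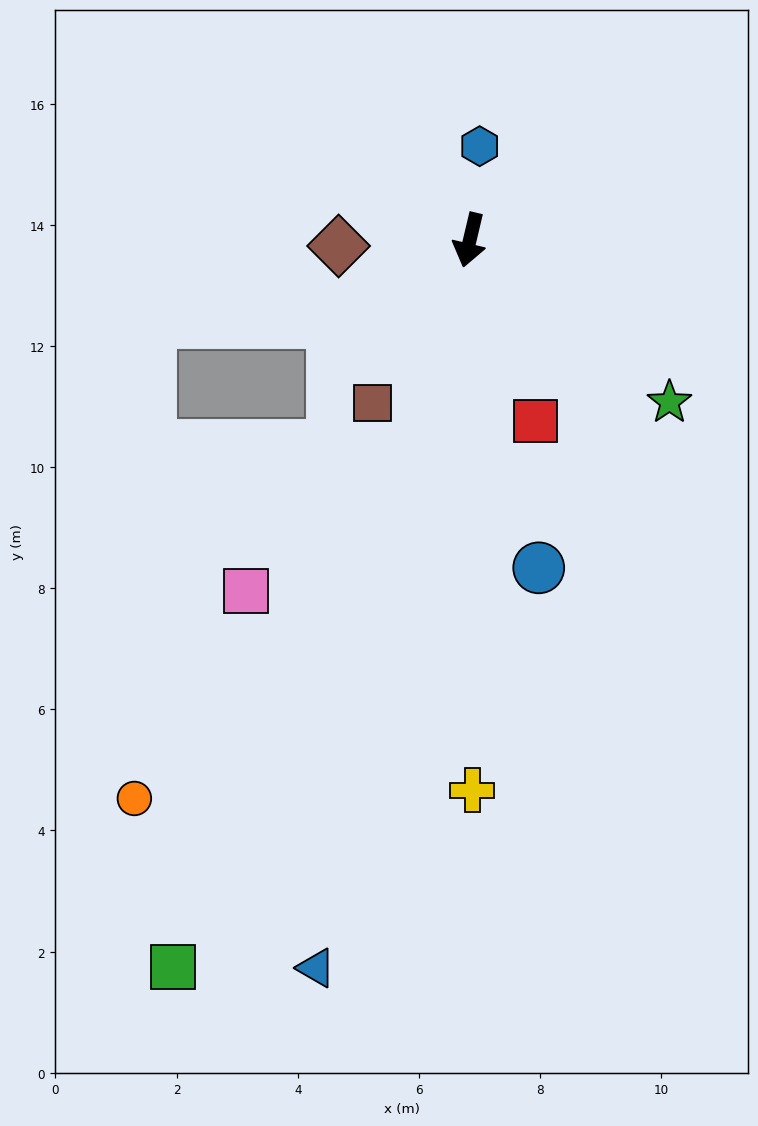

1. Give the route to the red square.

turn left 33°, forward 3.2 m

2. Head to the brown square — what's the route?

turn right 17°, forward 3.1 m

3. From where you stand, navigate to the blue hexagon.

turn right 173°, forward 1.6 m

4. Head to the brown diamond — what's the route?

turn right 74°, forward 2.2 m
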